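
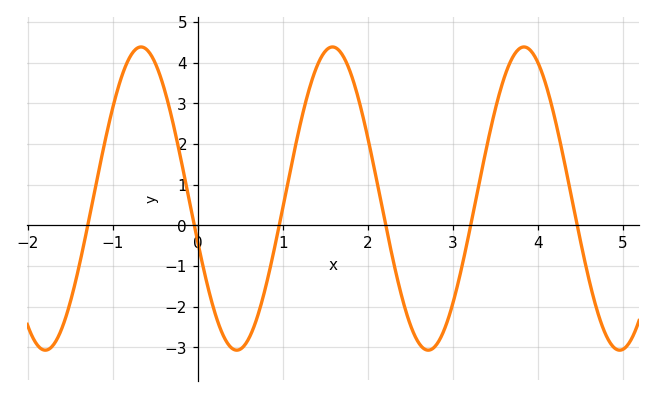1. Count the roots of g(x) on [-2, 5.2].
6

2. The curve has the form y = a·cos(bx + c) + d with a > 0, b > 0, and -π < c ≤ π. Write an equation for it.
y = 3.73cos(2.8x + 1.9) + 0.66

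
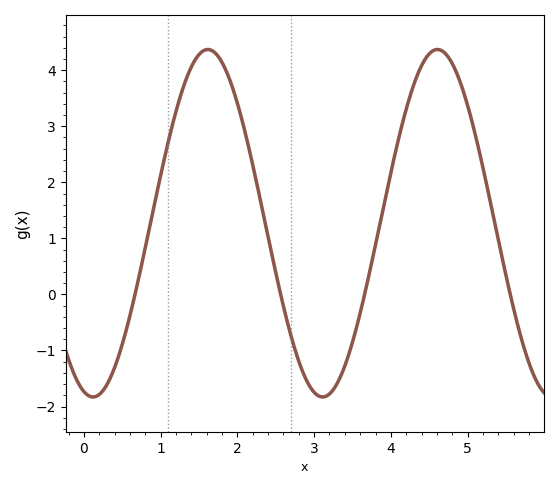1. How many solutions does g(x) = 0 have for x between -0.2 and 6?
4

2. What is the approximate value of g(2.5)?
0.391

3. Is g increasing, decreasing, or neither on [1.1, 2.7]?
neither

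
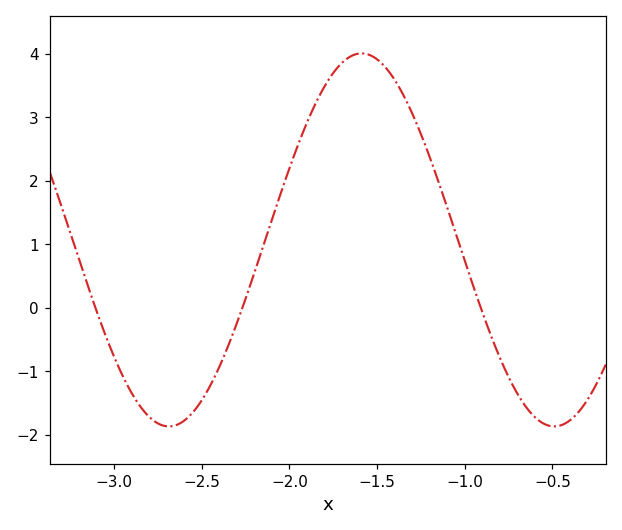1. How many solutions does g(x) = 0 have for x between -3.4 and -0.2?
3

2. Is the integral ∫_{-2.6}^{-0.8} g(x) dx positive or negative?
positive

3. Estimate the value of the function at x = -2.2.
0.5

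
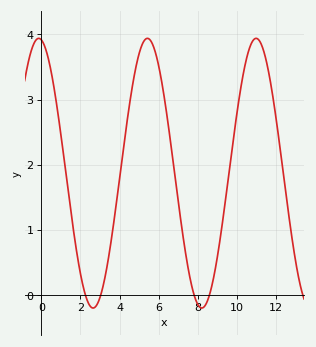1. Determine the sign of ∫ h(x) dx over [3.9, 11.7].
positive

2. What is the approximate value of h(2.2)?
0.057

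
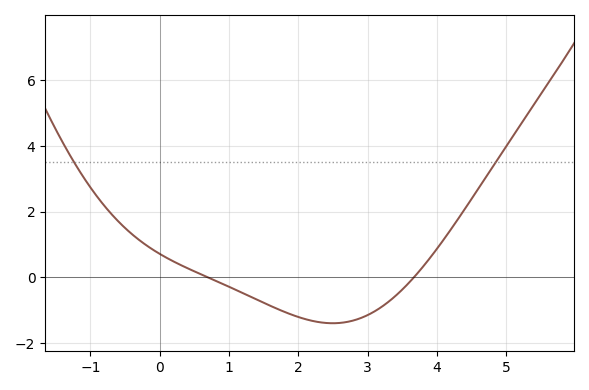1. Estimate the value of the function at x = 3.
-1.2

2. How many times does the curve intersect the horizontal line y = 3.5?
2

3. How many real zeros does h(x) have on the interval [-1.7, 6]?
2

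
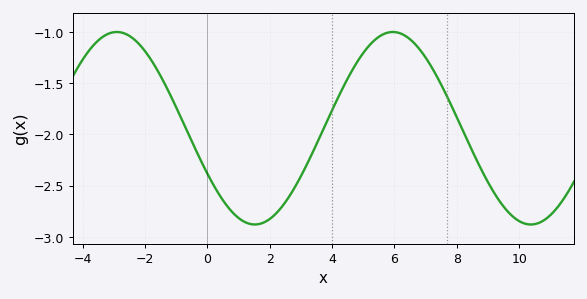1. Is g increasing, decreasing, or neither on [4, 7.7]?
neither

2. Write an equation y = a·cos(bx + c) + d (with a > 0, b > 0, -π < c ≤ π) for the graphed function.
y = 0.94cos(0.71x + 2.1) - 1.94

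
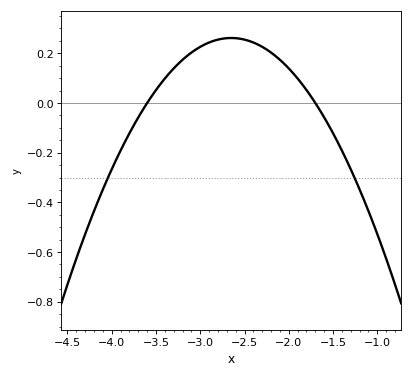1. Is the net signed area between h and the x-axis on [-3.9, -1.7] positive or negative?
positive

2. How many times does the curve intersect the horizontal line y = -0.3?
2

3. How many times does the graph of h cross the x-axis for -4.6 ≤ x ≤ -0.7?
2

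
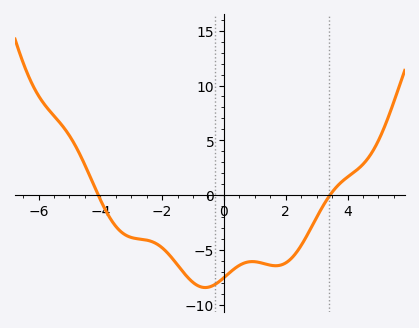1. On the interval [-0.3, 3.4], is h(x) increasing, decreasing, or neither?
neither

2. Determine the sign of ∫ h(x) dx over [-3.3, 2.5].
negative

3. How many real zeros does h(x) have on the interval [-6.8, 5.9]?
2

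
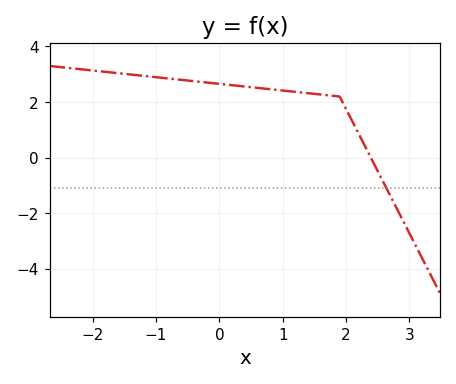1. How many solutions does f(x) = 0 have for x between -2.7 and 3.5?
1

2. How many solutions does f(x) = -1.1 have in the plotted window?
1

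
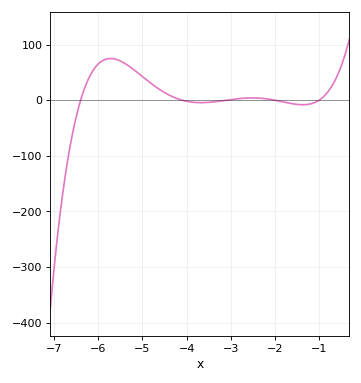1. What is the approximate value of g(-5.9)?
71.3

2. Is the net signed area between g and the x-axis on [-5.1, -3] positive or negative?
positive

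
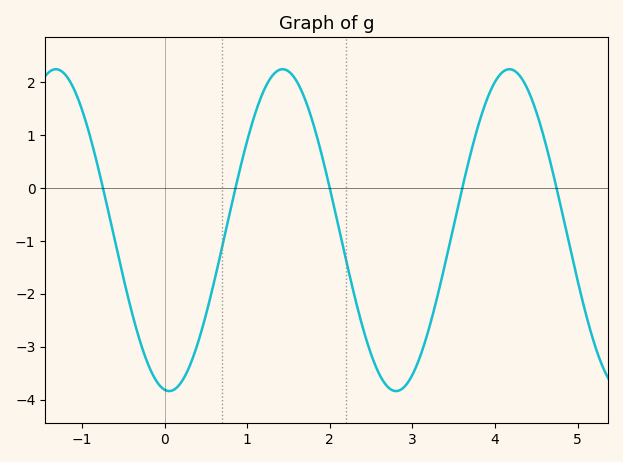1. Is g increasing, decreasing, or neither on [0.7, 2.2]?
neither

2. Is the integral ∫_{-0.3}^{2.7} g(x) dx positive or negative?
negative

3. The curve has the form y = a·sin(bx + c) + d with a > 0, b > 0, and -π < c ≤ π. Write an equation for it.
y = 3.04sin(2.29x - 1.7) - 0.8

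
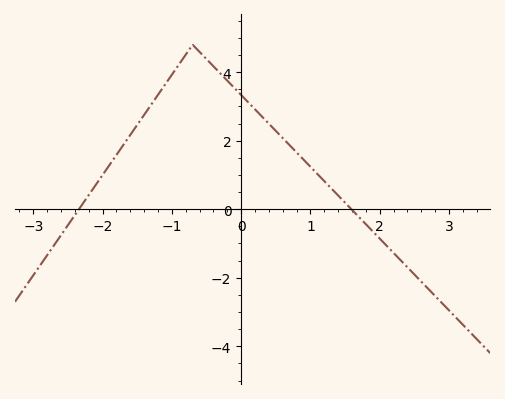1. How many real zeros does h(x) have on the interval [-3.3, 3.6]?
2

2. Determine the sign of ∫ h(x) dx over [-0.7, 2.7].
positive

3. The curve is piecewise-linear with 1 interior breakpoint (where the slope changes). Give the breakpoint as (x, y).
(-0.7, 4.8)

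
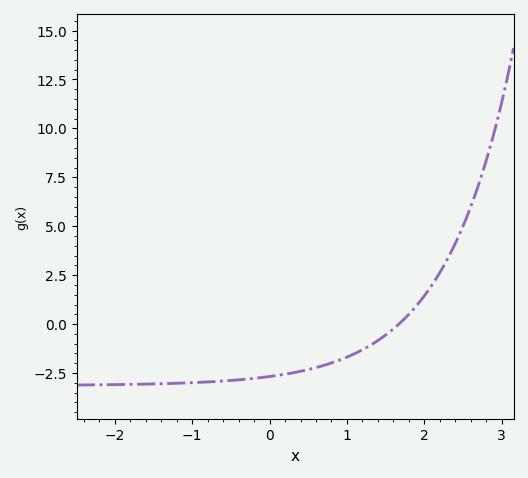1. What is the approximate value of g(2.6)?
6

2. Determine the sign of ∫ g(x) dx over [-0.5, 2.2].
negative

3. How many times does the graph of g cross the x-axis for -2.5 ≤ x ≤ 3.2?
1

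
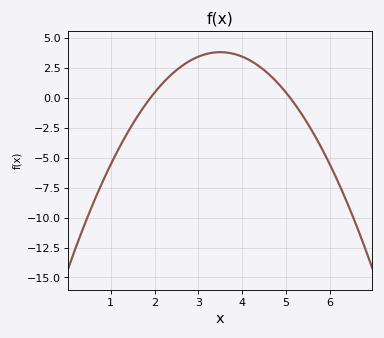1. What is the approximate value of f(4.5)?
2.5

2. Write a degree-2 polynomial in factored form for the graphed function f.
y = -1.5(x - 1.9)(x - 5.1)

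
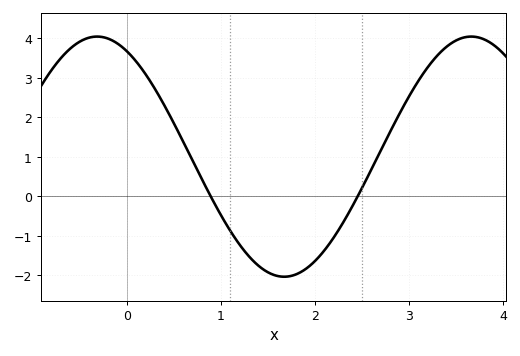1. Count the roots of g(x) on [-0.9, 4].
2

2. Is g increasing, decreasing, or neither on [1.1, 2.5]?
neither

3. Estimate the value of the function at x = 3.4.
3.8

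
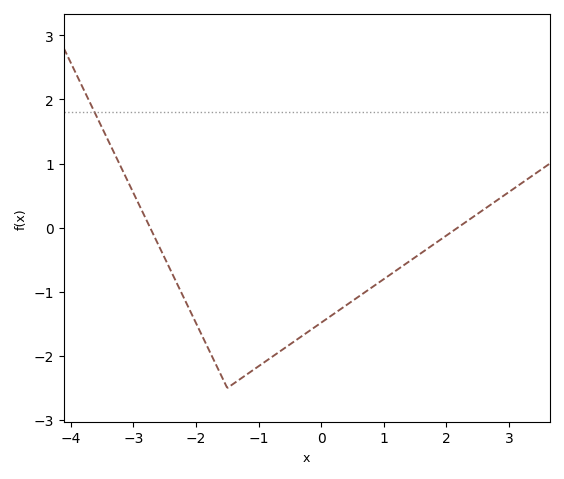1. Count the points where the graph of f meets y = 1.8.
1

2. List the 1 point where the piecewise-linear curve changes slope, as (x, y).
(-1.5, -2.5)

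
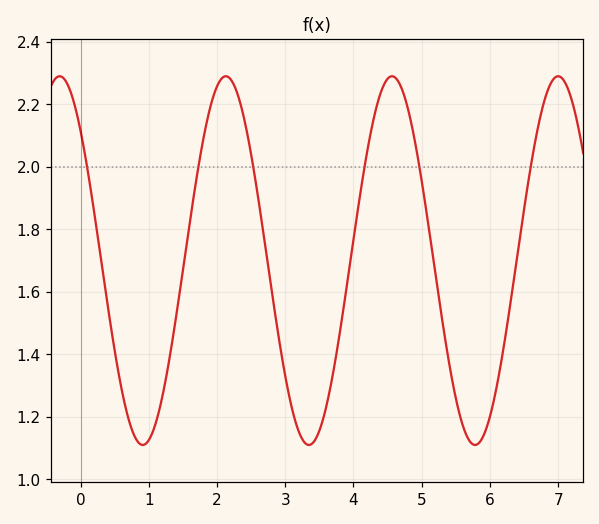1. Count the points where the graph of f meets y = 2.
6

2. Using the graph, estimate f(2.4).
2.15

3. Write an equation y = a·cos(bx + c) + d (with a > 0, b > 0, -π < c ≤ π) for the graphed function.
y = 0.59cos(2.58x + 0.79) + 1.7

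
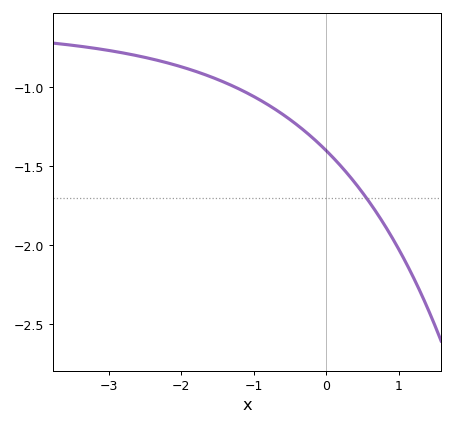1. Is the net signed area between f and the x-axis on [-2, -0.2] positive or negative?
negative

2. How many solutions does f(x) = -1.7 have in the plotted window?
1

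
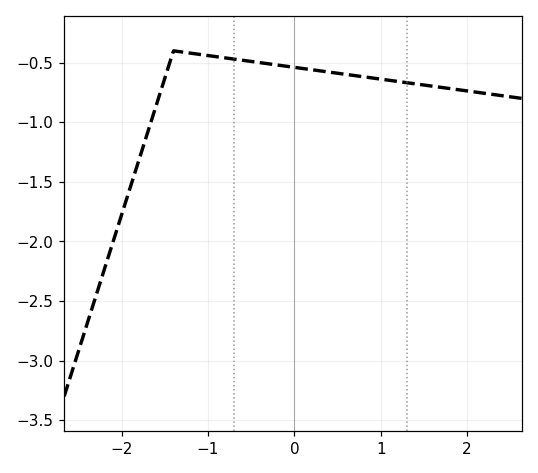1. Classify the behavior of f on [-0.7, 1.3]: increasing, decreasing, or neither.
decreasing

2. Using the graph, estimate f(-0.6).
-0.5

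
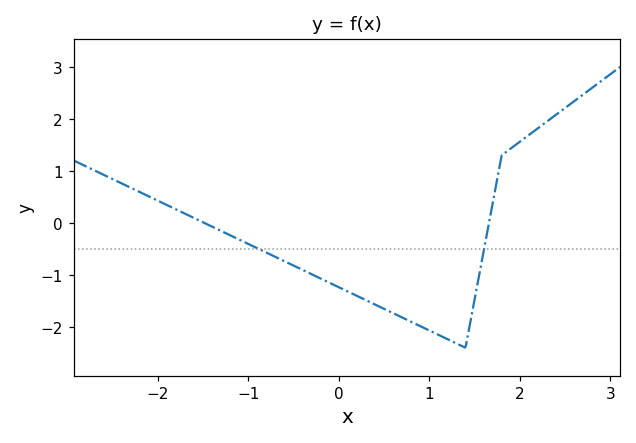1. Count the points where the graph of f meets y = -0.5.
2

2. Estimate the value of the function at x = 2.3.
1.9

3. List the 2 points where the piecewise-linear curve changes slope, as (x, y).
(1.4, -2.4); (1.8, 1.3)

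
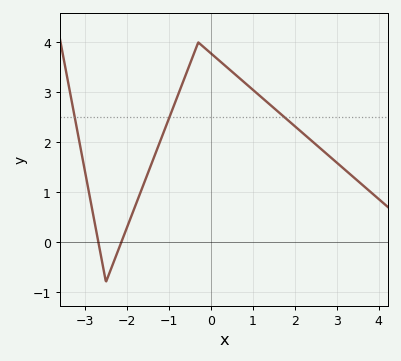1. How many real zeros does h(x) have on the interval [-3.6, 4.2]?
2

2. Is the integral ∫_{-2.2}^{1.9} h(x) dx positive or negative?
positive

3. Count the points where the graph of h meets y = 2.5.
3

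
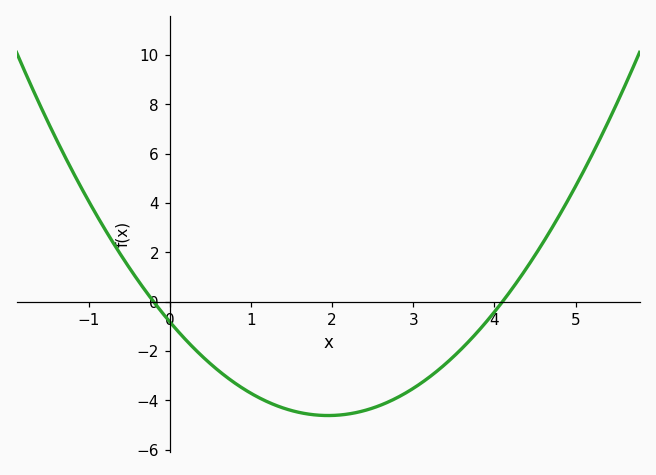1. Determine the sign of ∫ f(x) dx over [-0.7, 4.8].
negative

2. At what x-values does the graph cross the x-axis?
-0.2, 4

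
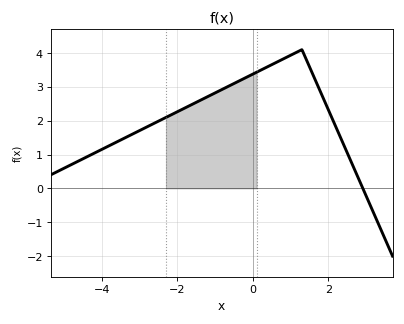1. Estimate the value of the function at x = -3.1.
1.65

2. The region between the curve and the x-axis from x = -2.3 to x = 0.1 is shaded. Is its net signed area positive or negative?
positive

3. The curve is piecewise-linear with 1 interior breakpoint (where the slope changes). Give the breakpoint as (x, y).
(1.3, 4.1)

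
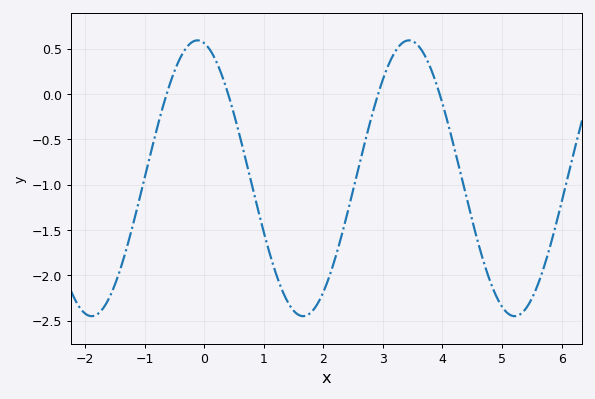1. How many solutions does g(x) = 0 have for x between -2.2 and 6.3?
4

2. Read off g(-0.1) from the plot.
0.59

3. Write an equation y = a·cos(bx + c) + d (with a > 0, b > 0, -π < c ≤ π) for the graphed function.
y = 1.52cos(1.77x + 0.202) - 0.93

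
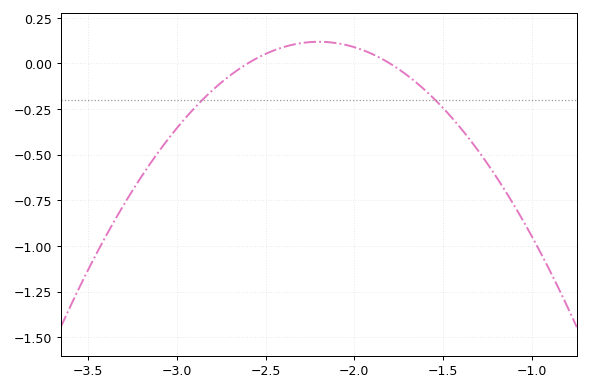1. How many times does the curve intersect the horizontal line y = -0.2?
2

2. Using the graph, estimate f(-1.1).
-0.78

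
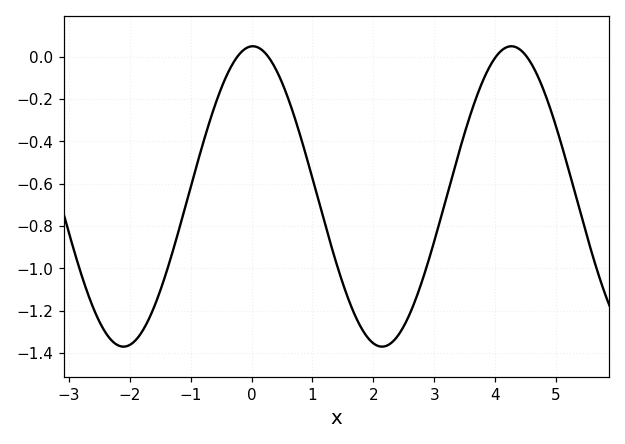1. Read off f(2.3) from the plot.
-1.35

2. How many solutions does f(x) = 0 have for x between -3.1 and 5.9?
4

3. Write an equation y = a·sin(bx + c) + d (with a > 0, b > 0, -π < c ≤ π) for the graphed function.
y = 0.71sin(1.48x + 1.54) - 0.66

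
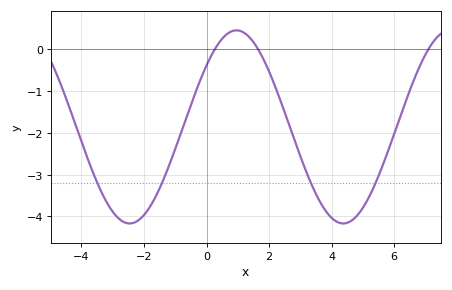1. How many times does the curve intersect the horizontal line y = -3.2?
4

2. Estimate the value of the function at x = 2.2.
-0.902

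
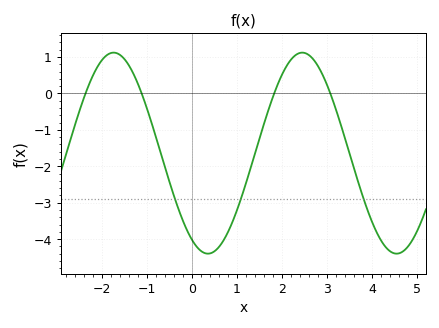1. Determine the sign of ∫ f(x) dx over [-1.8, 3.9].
negative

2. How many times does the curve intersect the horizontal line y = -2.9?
3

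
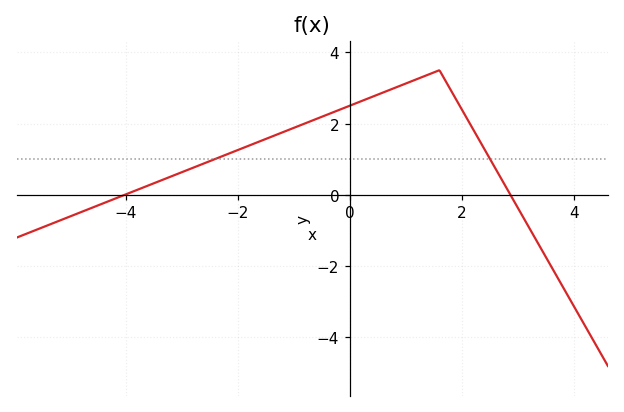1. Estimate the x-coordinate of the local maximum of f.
1.6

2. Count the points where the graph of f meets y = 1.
2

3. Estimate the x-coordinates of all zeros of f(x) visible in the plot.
-4, 2.8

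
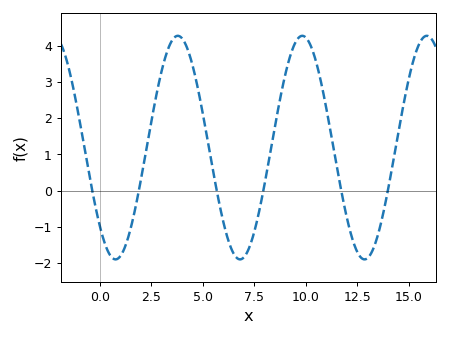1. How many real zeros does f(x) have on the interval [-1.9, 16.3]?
6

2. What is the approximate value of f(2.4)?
1.6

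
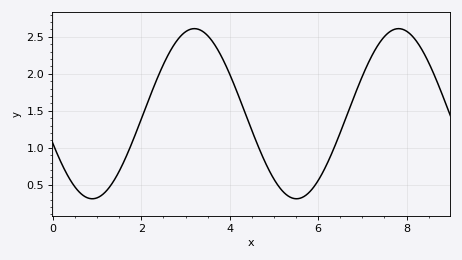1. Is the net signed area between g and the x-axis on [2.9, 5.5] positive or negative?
positive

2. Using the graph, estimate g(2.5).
2.13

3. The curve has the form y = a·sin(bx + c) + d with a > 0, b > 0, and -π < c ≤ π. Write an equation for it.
y = 1.15sin(1.36x - 2.78) + 1.46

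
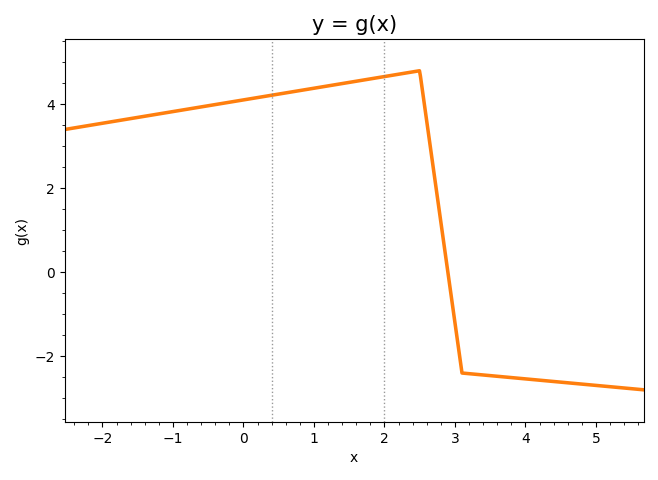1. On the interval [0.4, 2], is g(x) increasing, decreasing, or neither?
increasing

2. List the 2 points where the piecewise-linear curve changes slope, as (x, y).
(2.5, 4.8); (3.1, -2.4)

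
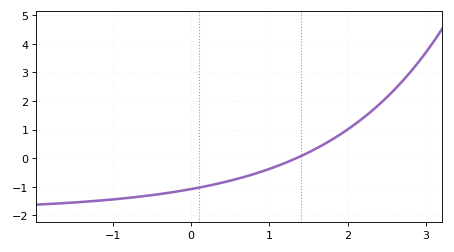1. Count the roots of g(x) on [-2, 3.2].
1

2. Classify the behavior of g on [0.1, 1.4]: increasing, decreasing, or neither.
increasing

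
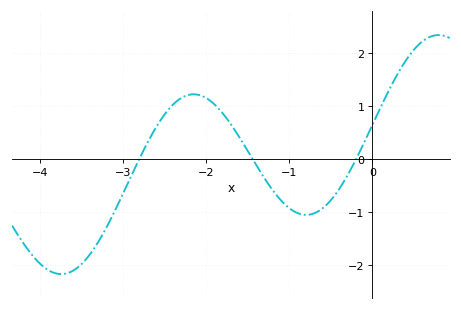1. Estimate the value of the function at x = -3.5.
-2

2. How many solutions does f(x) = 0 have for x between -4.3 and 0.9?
3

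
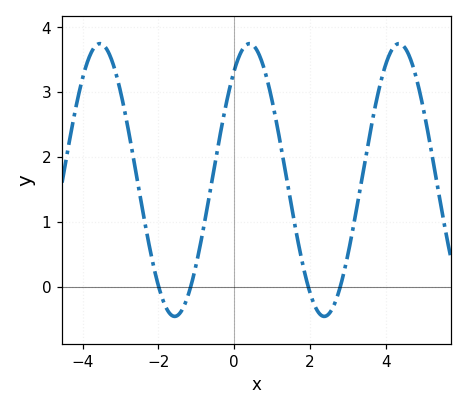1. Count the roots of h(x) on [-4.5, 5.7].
4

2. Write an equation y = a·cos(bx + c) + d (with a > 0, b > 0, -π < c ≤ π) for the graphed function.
y = 2.1cos(1.59x - 0.642) + 1.65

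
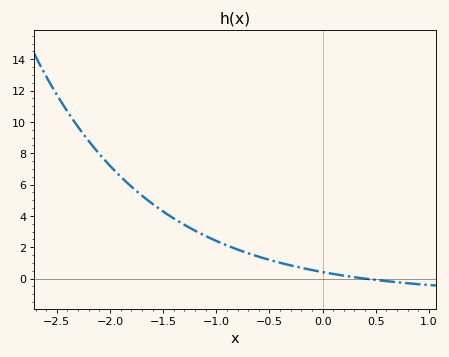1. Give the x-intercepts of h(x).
0.4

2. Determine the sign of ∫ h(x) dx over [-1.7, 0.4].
positive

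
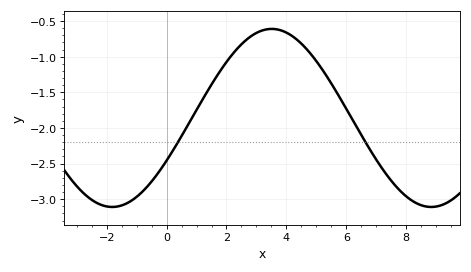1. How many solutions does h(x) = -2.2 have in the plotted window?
2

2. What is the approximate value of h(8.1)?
-3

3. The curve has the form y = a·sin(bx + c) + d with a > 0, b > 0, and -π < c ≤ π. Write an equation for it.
y = 1.25sin(0.59x - 0.5) - 1.86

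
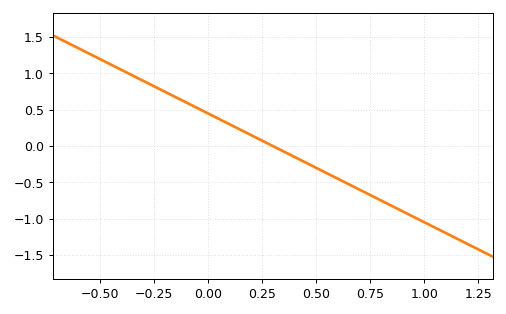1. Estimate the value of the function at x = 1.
-1.05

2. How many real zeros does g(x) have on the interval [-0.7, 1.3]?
1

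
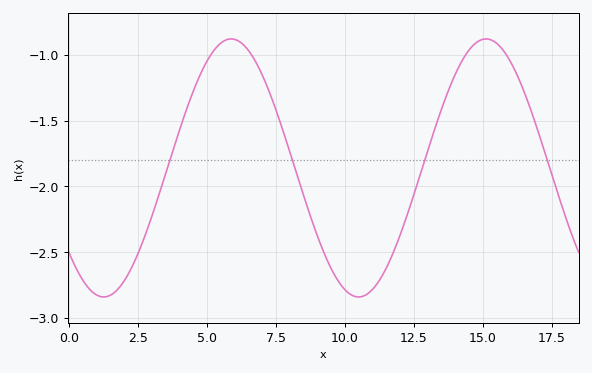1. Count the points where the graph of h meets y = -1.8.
4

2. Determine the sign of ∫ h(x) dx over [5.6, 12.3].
negative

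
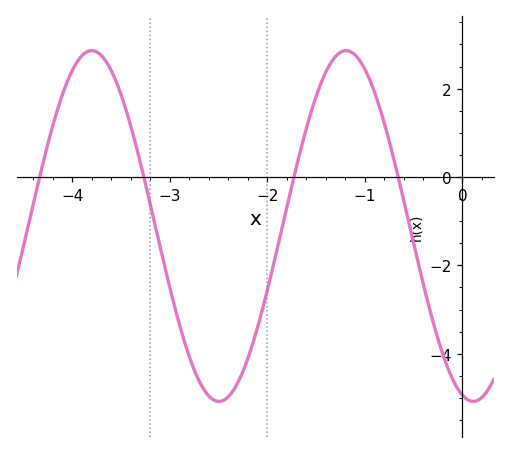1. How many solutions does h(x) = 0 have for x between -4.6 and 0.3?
4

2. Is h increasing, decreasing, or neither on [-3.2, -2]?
neither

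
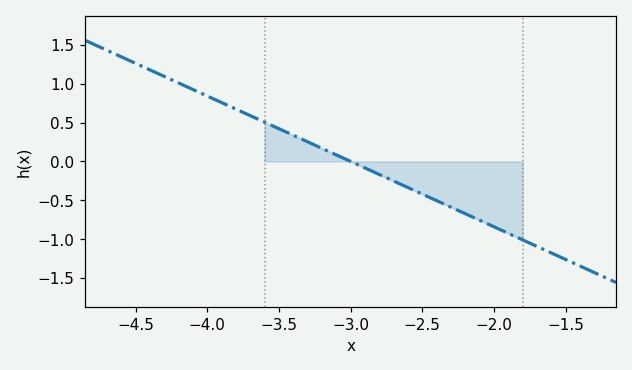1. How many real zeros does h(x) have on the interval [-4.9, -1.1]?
1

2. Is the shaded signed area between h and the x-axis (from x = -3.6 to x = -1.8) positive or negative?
negative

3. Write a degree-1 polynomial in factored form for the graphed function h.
y = -0.84(x + 3)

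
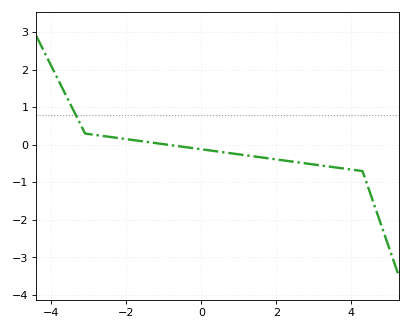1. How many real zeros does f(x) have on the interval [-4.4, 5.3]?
1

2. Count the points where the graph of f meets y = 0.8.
1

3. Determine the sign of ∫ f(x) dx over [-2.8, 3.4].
negative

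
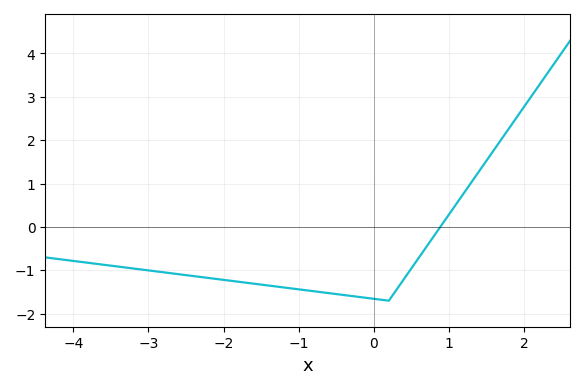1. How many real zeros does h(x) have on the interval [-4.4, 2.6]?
1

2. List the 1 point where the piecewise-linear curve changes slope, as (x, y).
(0.2, -1.7)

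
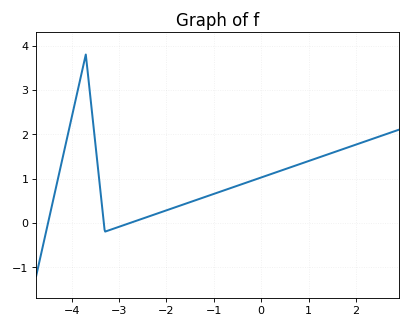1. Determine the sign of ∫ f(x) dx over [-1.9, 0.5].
positive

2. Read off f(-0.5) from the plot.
0.838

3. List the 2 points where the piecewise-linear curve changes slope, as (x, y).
(-3.7, 3.8); (-3.3, -0.2)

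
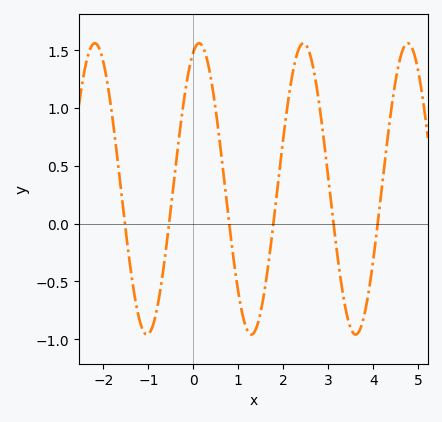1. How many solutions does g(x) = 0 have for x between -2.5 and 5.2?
6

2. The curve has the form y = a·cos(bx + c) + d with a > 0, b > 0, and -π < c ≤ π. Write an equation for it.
y = 1.26cos(2.7x - 0.35) + 0.3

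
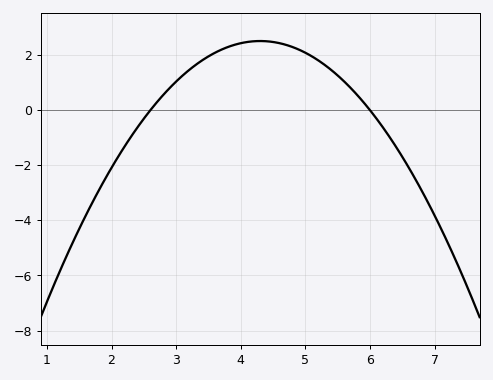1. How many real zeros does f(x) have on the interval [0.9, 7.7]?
2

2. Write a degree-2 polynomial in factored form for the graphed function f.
y = -0.87(x - 2.6)(x - 6)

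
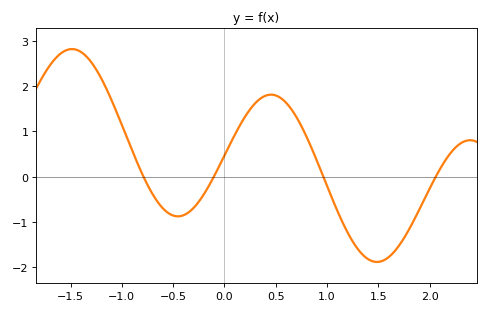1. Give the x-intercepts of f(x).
-0.8, -0.1, 1, 2.1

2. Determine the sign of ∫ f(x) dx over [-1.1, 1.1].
positive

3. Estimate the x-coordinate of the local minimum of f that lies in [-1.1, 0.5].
-0.5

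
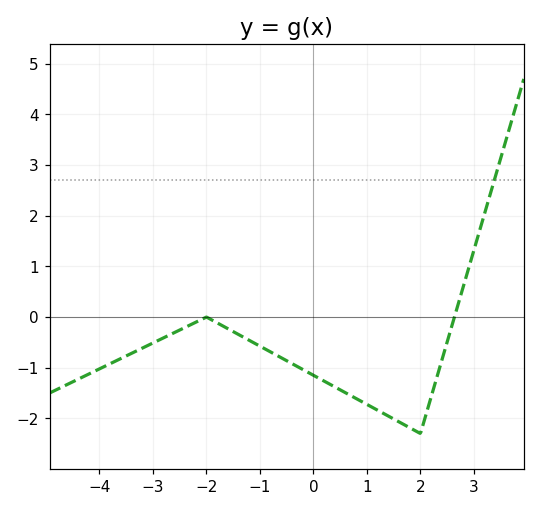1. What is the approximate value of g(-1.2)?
-0.46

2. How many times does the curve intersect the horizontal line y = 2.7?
1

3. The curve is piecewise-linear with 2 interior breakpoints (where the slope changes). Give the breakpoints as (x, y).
(-2, 0); (2, -2.3)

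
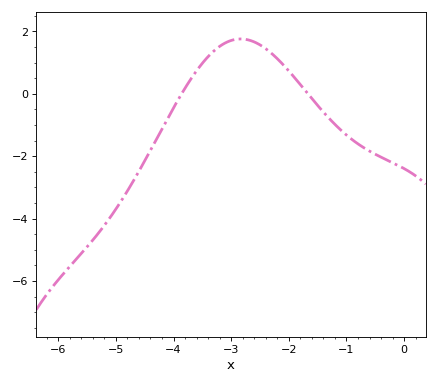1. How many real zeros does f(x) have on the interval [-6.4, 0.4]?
2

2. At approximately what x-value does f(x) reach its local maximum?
-2.84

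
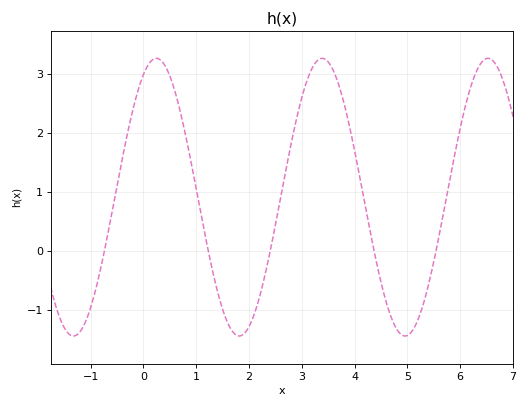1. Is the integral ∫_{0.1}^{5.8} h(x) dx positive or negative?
positive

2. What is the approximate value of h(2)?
-1.29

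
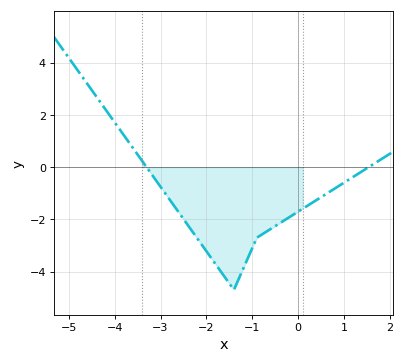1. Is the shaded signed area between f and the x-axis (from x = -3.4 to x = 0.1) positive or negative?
negative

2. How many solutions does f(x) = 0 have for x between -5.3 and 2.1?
2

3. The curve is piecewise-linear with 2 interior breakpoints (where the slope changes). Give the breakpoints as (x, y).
(-1.4, -4.7); (-0.9, -2.7)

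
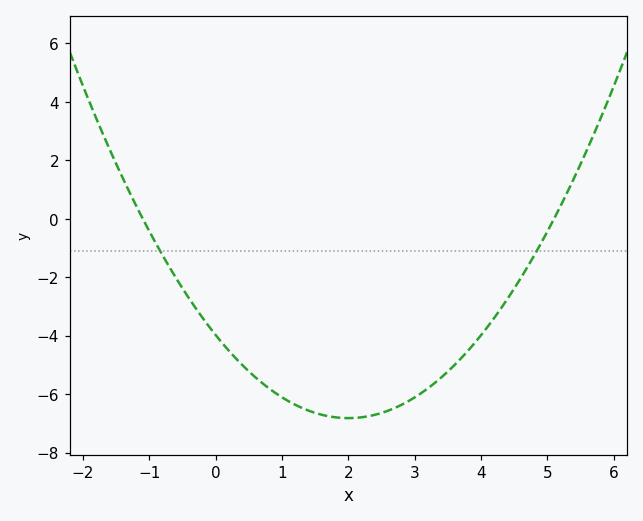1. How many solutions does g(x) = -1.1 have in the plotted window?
2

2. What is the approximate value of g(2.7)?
-6.4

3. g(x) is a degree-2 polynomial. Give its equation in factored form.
y = 0.71(x + 1.1)(x - 5.1)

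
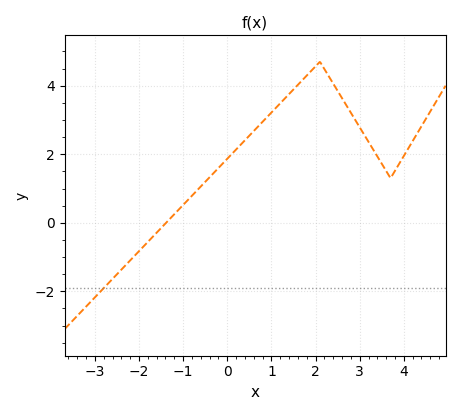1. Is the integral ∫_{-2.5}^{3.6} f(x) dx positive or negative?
positive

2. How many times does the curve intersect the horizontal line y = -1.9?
1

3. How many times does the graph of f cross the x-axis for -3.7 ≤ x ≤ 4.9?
1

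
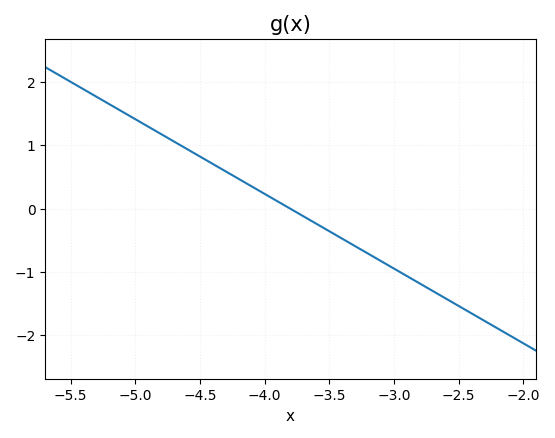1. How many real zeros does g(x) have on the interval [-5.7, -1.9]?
1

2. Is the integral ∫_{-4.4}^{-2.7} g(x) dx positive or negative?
negative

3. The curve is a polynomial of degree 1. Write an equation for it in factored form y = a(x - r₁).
y = -1.18(x + 3.8)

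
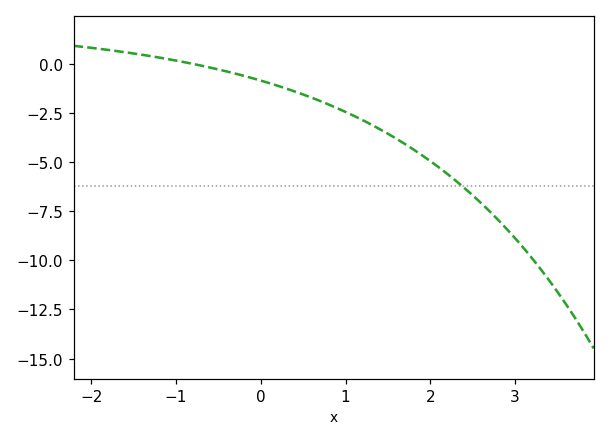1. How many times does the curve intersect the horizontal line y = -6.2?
1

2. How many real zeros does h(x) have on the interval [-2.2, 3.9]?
1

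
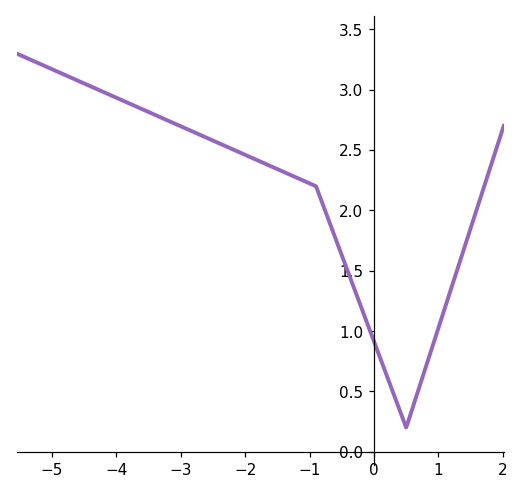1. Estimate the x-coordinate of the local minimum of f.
0.6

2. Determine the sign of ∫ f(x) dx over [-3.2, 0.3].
positive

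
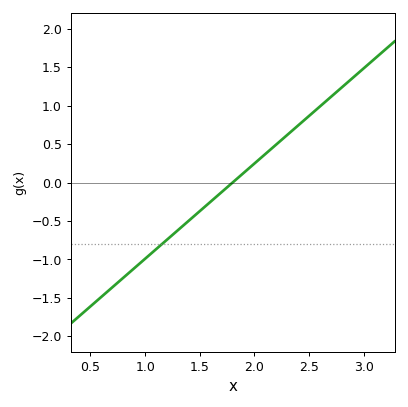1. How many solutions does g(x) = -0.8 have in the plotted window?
1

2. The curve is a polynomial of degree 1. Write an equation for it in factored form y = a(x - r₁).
y = 1.24(x - 1.8)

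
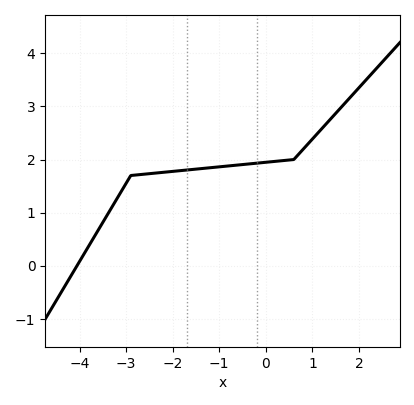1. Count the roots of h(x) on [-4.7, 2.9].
1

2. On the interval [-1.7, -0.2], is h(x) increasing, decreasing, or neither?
increasing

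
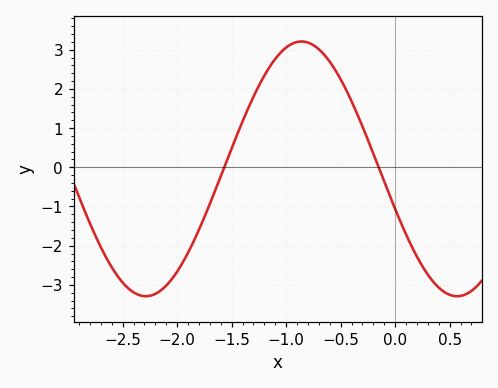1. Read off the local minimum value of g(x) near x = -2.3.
-3.3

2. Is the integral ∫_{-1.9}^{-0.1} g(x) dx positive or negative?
positive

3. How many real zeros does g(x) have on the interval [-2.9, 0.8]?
2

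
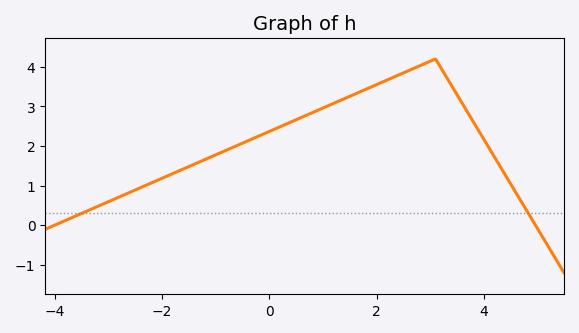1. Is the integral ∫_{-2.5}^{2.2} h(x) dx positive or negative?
positive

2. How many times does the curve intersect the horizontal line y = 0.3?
2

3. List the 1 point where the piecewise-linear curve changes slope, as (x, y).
(3.1, 4.2)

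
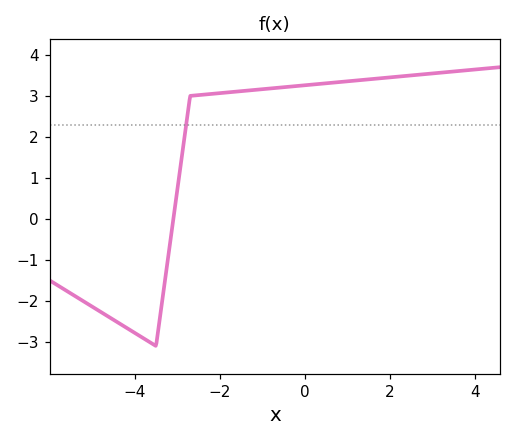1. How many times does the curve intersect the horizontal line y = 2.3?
1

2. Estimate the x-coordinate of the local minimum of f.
-3.6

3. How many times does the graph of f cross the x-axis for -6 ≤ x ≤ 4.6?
1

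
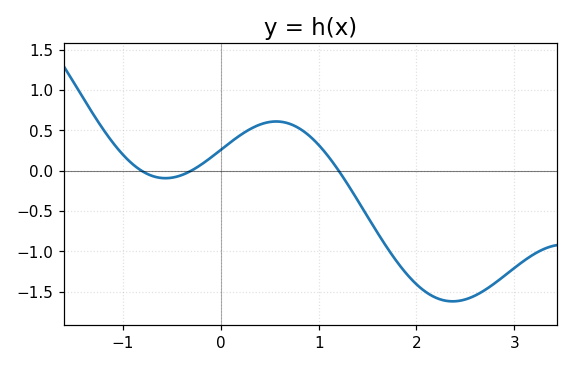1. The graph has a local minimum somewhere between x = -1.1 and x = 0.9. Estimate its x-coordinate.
-0.6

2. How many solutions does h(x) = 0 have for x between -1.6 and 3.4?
3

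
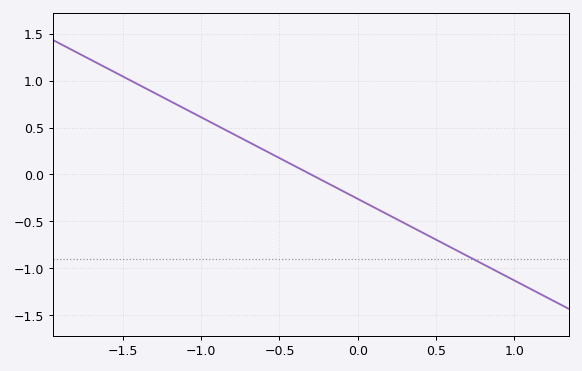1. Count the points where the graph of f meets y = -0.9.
1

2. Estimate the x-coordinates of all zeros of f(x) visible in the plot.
-0.3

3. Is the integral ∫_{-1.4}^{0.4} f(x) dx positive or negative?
positive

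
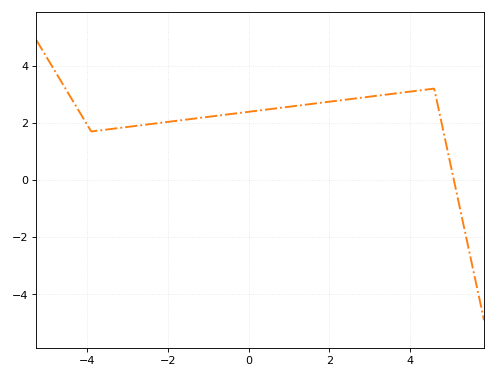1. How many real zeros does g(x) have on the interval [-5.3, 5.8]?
1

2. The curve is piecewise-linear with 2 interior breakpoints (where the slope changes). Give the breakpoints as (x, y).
(-3.9, 1.7); (4.6, 3.2)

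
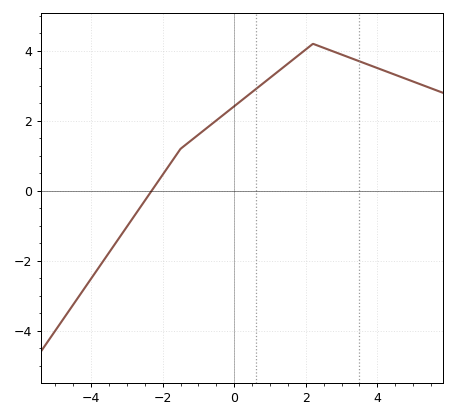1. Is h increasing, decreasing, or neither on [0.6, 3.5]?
neither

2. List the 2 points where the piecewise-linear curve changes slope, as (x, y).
(-1.5, 1.2); (2.2, 4.2)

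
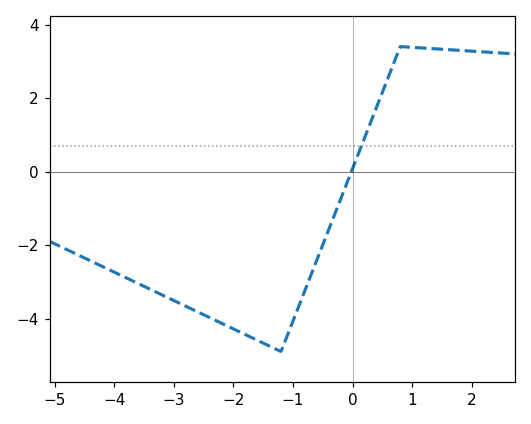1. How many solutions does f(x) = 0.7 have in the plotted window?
1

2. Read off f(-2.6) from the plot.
-3.8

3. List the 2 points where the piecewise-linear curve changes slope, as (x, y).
(-1.2, -4.9); (0.8, 3.4)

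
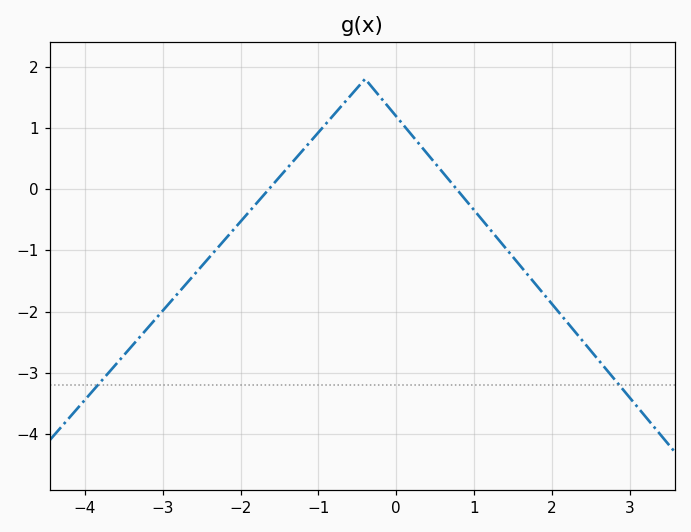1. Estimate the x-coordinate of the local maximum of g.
-0.398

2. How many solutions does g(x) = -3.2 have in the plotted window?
2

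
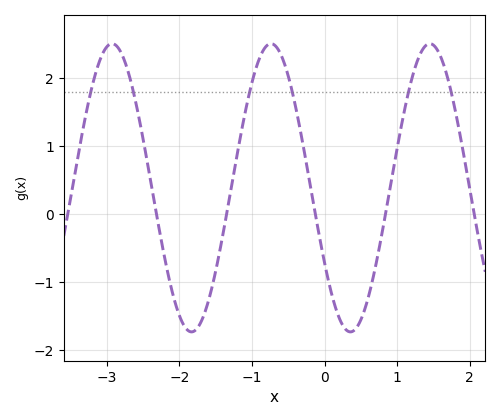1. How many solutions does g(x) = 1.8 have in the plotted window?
6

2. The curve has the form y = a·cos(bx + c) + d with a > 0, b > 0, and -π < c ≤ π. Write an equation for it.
y = 2.12cos(2.87x + 2.12) + 0.39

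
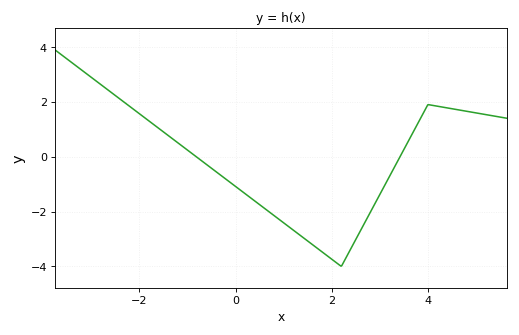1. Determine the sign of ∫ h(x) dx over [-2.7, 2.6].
negative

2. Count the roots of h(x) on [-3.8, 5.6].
2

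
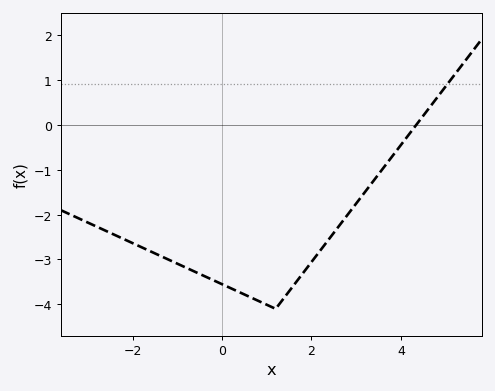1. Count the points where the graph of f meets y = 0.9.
1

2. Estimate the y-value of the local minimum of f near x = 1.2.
-4.1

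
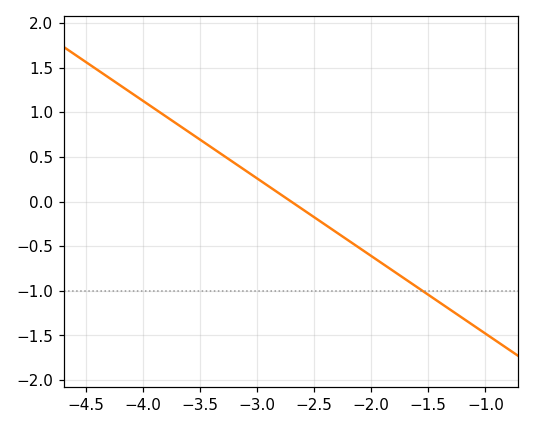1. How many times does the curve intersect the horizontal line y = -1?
1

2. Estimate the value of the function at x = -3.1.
0.348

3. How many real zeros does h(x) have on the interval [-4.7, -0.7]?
1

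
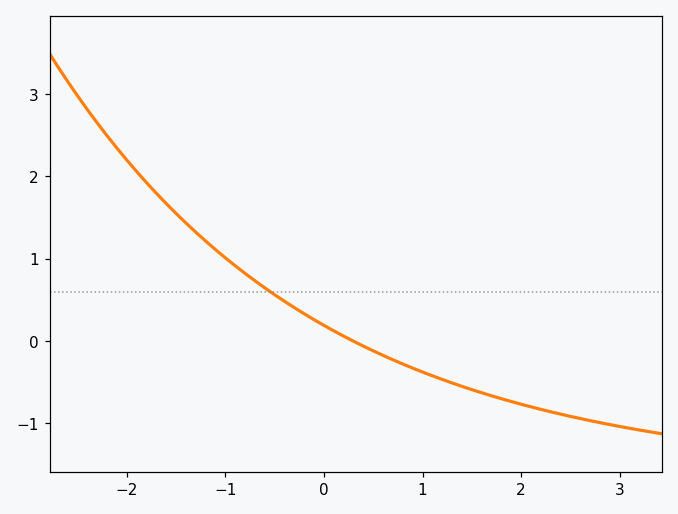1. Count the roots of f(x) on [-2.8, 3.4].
1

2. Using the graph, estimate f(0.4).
-0.062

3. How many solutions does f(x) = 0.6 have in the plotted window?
1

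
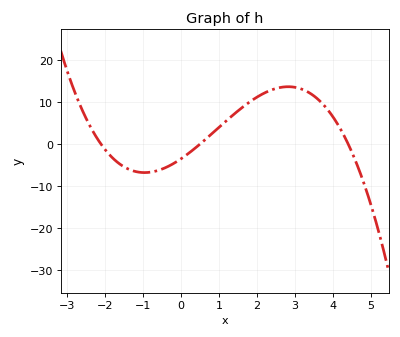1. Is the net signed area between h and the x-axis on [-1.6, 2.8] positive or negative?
positive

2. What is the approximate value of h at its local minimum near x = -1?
-7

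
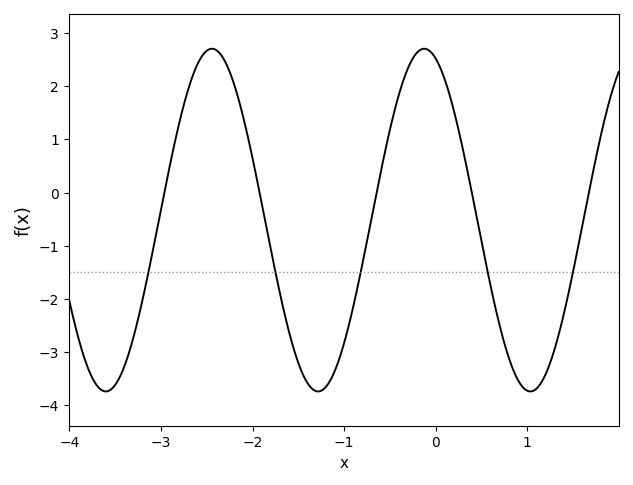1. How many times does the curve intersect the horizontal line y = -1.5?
5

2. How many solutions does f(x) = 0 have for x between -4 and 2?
5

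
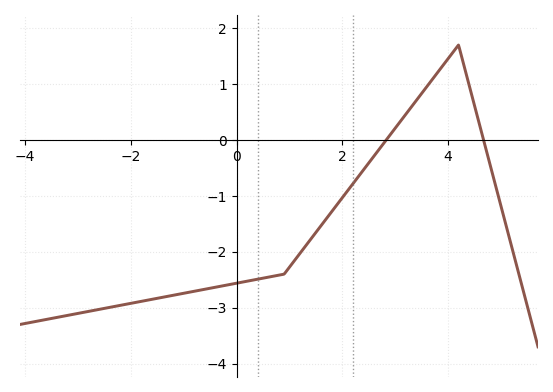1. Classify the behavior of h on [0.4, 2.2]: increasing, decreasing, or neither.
increasing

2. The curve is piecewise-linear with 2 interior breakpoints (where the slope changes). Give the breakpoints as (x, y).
(0.9, -2.4); (4.2, 1.7)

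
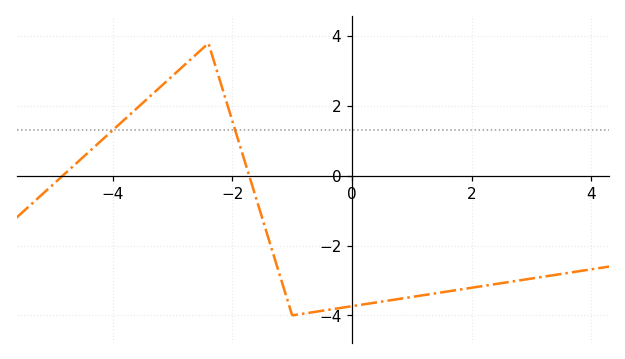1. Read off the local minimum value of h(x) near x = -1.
-4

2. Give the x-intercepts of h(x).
-4.8, -1.8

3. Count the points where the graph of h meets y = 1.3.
2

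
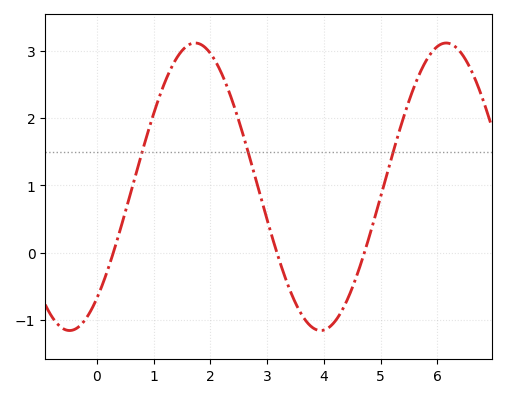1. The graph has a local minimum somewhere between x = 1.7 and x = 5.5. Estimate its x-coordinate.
4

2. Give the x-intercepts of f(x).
0.2, 3.2, 4.8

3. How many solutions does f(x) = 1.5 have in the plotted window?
3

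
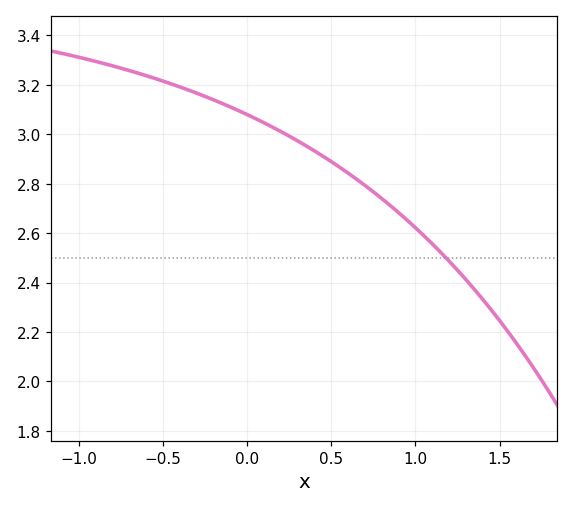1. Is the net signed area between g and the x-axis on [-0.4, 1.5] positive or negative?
positive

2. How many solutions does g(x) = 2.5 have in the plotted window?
1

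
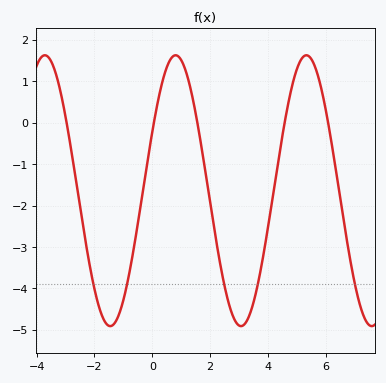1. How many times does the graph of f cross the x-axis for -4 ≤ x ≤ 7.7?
5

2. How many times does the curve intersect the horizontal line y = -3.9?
5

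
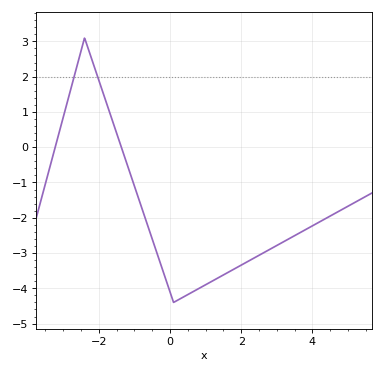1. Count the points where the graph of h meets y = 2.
2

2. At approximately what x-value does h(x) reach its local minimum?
0.2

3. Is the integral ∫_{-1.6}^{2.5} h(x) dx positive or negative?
negative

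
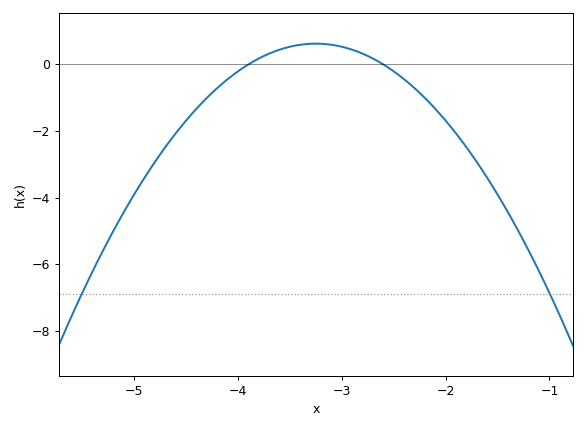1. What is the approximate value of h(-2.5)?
-0.2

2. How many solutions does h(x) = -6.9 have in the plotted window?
2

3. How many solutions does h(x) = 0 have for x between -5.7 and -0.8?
2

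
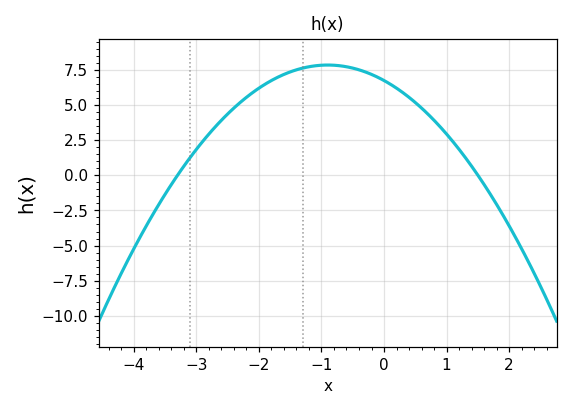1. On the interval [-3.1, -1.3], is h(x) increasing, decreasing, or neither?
increasing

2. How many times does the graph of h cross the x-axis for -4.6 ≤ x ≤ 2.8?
2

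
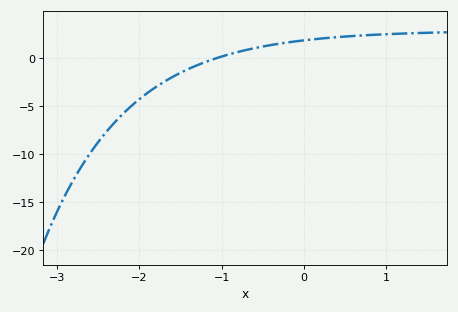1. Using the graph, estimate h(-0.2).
1.59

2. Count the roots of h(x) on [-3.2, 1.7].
1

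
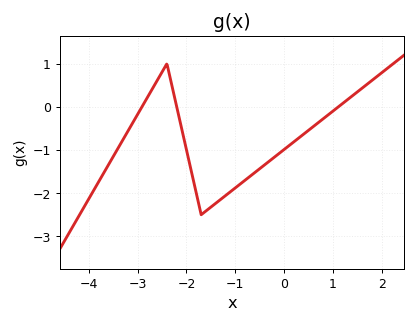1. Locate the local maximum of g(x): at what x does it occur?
-2.4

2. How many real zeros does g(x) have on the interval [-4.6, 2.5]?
3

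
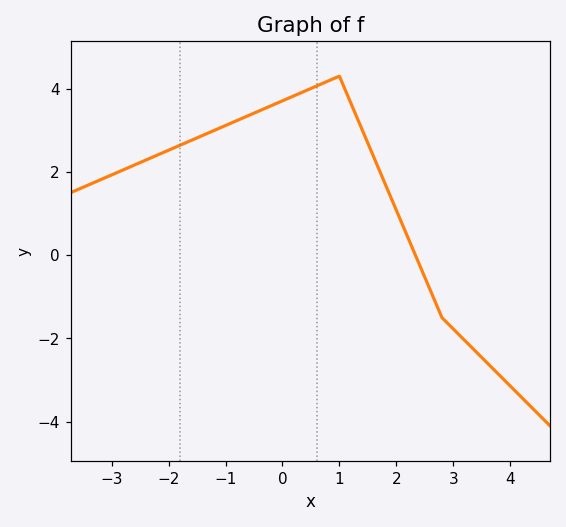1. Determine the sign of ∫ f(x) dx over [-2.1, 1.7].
positive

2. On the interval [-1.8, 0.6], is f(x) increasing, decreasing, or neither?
increasing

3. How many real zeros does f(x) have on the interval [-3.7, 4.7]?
1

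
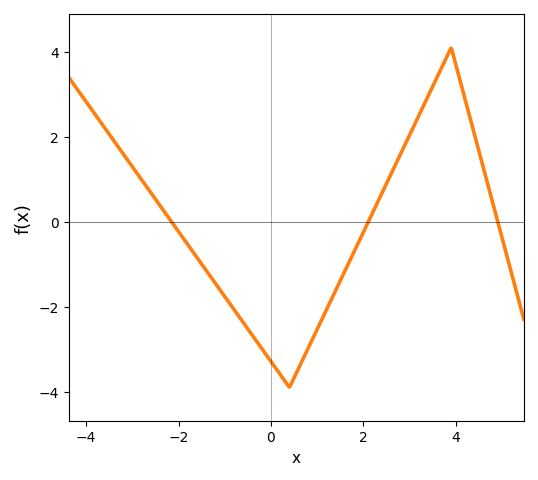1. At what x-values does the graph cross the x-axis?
-2.2, 2.2, 5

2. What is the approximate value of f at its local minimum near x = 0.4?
-3.8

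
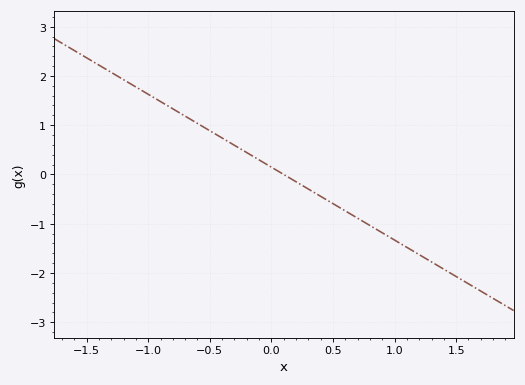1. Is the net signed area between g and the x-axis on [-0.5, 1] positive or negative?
negative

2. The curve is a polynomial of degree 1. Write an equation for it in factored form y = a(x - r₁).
y = -1.48(x - 0.1)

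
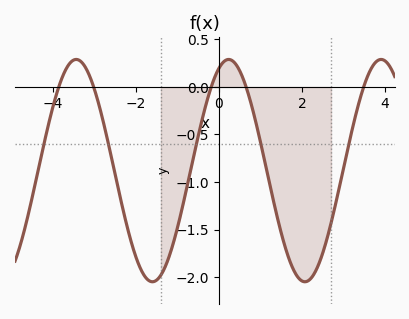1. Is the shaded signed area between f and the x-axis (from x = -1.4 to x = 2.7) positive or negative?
negative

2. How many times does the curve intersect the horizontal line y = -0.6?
5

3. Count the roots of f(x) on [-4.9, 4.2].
5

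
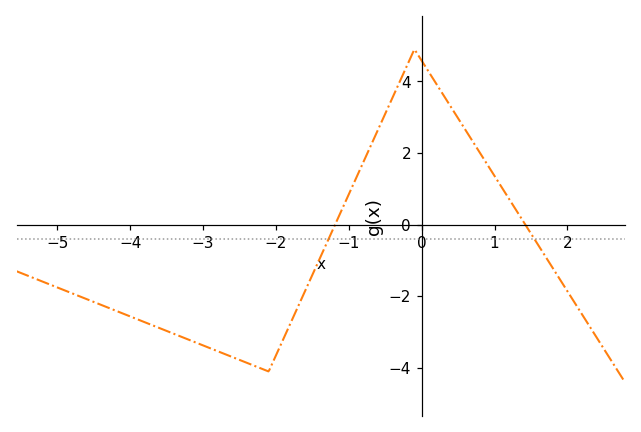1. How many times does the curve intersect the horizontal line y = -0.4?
2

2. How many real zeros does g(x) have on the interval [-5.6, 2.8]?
2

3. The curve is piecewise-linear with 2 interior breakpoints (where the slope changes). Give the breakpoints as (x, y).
(-2.1, -4.1); (-0.1, 4.9)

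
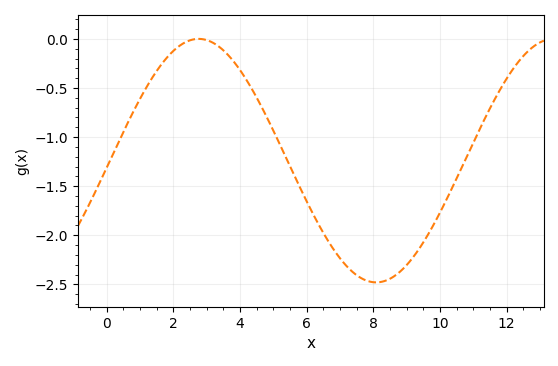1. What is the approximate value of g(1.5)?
-0.329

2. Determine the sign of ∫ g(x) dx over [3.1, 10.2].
negative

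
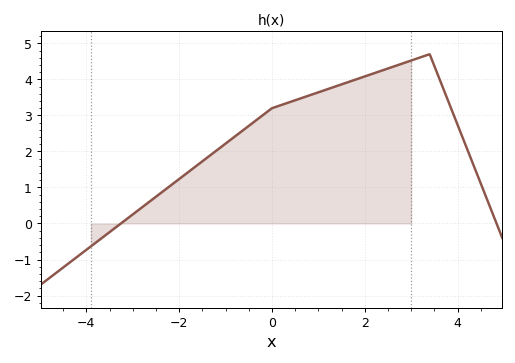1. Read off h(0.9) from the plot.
3.6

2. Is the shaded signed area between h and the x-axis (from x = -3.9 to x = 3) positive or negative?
positive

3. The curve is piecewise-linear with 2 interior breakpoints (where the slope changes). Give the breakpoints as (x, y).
(0, 3.2); (3.4, 4.7)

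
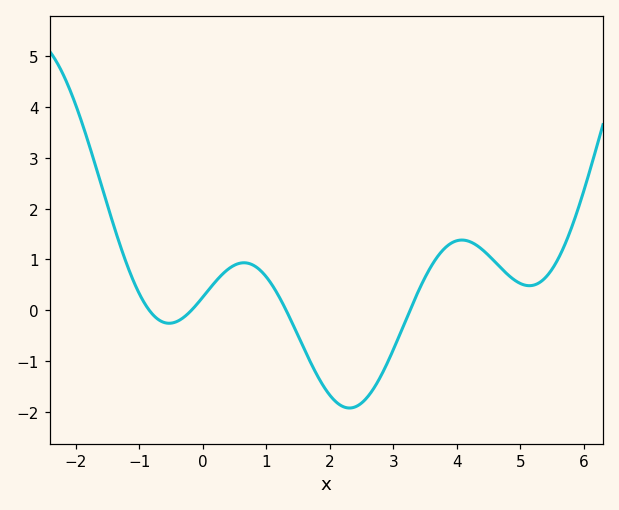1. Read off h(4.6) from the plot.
1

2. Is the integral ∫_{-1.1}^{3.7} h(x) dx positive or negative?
negative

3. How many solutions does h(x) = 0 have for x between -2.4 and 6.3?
4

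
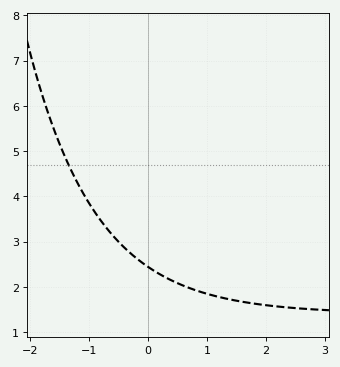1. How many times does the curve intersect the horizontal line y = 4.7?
1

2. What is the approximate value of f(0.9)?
1.88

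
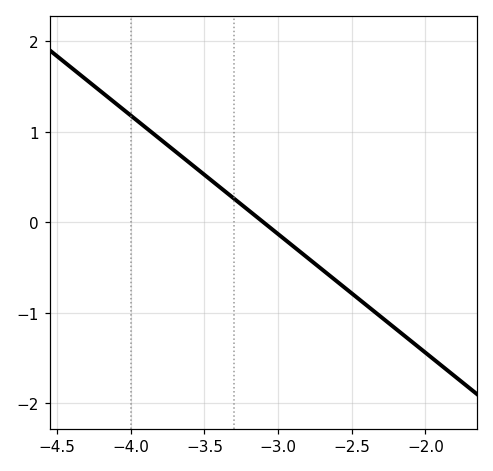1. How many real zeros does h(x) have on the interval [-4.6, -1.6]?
1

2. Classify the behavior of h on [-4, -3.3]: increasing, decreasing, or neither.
decreasing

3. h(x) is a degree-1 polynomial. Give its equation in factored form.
y = -1.31(x + 3.1)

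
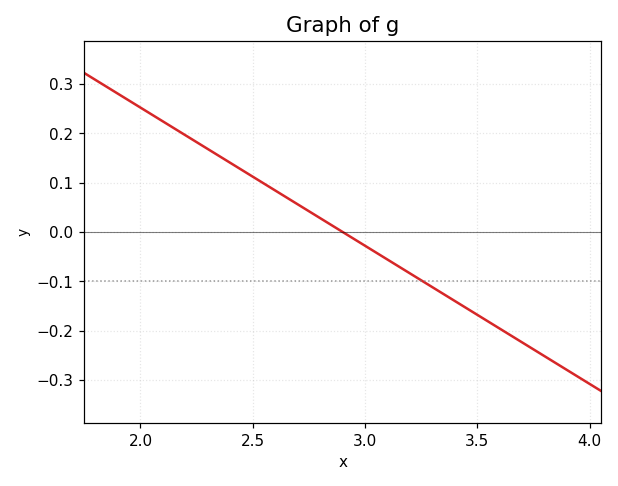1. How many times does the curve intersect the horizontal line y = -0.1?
1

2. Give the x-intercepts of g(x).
2.9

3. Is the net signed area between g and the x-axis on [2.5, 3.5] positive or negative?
negative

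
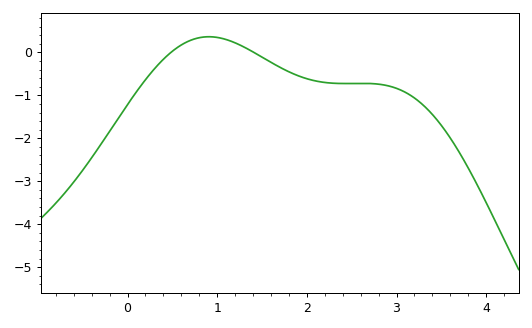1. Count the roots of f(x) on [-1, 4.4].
2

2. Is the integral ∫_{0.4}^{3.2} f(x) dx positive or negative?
negative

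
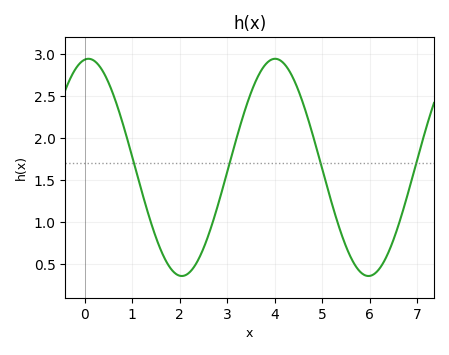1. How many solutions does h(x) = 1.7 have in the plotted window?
4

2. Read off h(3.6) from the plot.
2.67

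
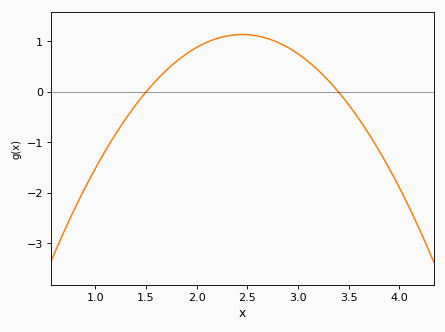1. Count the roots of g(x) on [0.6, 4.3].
2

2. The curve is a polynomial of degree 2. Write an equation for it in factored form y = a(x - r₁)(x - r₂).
y = -1.26(x - 1.5)(x - 3.4)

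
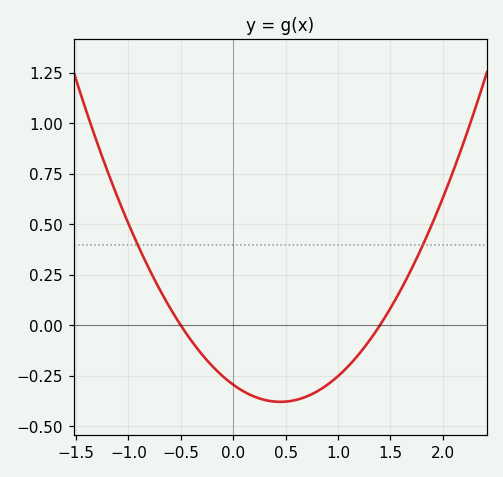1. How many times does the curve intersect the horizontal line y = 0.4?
2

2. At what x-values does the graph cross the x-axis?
-0.5, 1.4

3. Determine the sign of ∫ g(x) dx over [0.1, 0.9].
negative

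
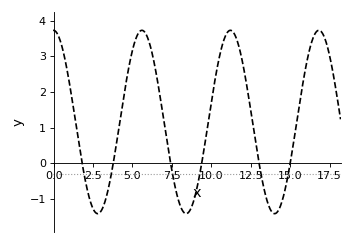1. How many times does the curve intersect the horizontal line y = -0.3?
6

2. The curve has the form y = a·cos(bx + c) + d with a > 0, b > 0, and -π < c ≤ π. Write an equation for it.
y = 2.57cos(1.1x + 0.01) + 1.16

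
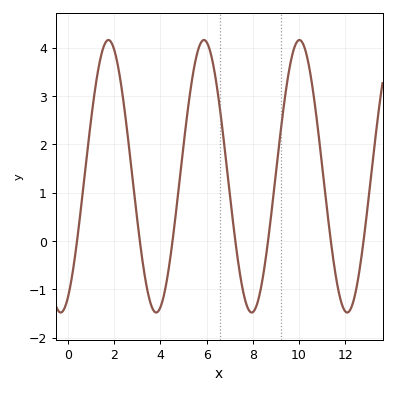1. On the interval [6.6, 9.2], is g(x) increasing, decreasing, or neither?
neither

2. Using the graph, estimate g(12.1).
-1.5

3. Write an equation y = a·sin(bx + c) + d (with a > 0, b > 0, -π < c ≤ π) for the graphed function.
y = 2.82sin(1.5x - 1.1) + 1.34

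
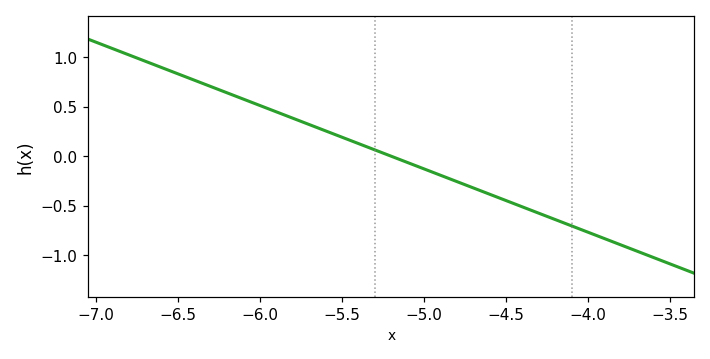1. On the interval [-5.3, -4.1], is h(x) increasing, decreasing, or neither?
decreasing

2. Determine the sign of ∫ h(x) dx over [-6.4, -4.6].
positive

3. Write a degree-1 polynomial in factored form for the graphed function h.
y = -0.64(x + 5.2)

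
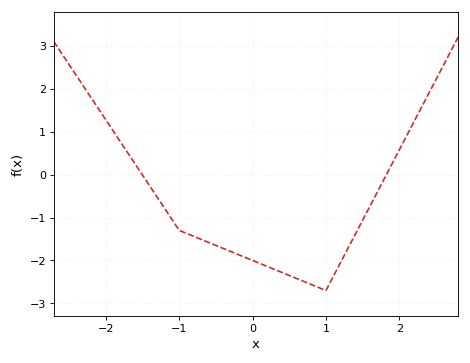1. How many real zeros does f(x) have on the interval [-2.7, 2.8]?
2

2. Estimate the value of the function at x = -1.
-1.3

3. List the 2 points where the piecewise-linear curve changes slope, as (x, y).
(-1, -1.3); (1, -2.7)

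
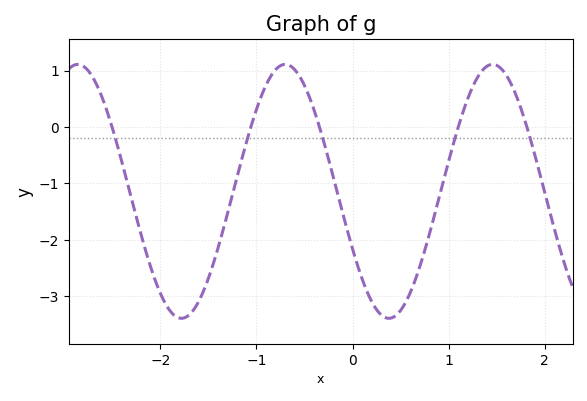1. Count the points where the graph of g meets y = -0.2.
5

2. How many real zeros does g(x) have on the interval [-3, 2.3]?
5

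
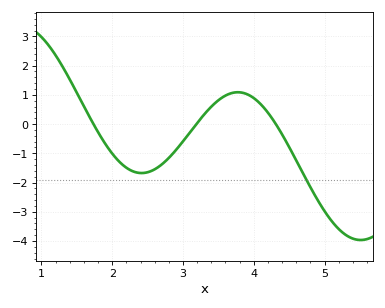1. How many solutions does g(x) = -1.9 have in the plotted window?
1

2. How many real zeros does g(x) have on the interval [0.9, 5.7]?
3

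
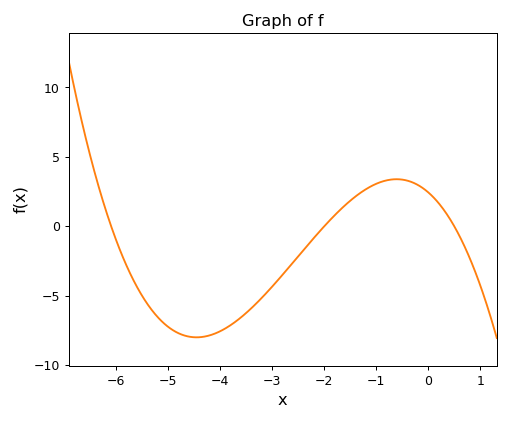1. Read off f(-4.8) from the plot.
-7.5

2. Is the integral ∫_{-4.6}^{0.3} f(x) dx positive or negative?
negative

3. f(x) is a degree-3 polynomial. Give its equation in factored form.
y = -0.4(x + 6.1)(x + 2)(x - 0.5)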